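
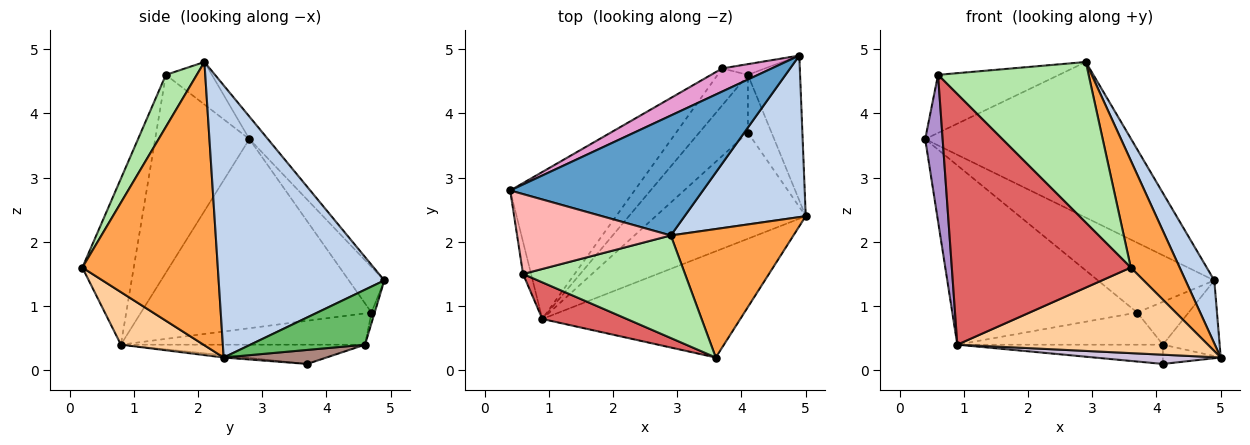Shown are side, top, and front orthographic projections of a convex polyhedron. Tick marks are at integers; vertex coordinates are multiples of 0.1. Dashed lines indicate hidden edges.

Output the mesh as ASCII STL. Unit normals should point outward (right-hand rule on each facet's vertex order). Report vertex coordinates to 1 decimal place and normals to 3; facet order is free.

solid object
 facet normal -0.071 0.790 0.609
  outer loop
   vertex 2.9 2.1 4.8
   vertex 4.9 4.9 1.4
   vertex 0.4 2.8 3.6
  endloop
 endfacet
 facet normal 0.902 -0.157 0.402
  outer loop
   vertex 2.9 2.1 4.8
   vertex 5.0 2.4 0.2
   vertex 4.9 4.9 1.4
  endloop
 endfacet
 facet normal 0.871 -0.314 0.377
  outer loop
   vertex 3.6 0.2 1.6
   vertex 5.0 2.4 0.2
   vertex 2.9 2.1 4.8
  endloop
 endfacet
 facet normal 0.202 -0.614 -0.763
  outer loop
   vertex 0.9 0.8 0.4
   vertex 5.0 2.4 0.2
   vertex 3.6 0.2 1.6
  endloop
 endfacet
 facet normal 0.683 0.338 -0.648
  outer loop
   vertex 4.1 4.6 0.4
   vertex 4.9 4.9 1.4
   vertex 5.0 2.4 0.2
  endloop
 endfacet
 facet normal 0.171 -0.830 0.530
  outer loop
   vertex 0.6 1.5 4.6
   vertex 3.6 0.2 1.6
   vertex 2.9 2.1 4.8
  endloop
 endfacet
 facet normal -0.273 -0.952 0.139
  outer loop
   vertex 0.6 1.5 4.6
   vertex 0.9 0.8 0.4
   vertex 3.6 0.2 1.6
  endloop
 endfacet
 facet normal -0.218 0.574 0.789
  outer loop
   vertex 0.6 1.5 4.6
   vertex 2.9 2.1 4.8
   vertex 0.4 2.8 3.6
  endloop
 endfacet
 facet normal -0.983 -0.182 -0.040
  outer loop
   vertex 0.6 1.5 4.6
   vertex 0.4 2.8 3.6
   vertex 0.9 0.8 0.4
  endloop
 endfacet
 facet normal -0.015 -0.087 -0.996
  outer loop
   vertex 4.1 3.7 0.1
   vertex 5.0 2.4 0.2
   vertex 0.9 0.8 0.4
  endloop
 endfacet
 facet normal 0.490 0.276 -0.827
  outer loop
   vertex 4.1 3.7 0.1
   vertex 4.1 4.6 0.4
   vertex 5.0 2.4 0.2
  endloop
 endfacet
 facet normal -0.352 0.296 -0.888
  outer loop
   vertex 4.1 3.7 0.1
   vertex 0.9 0.8 0.4
   vertex 4.1 4.6 0.4
  endloop
 endfacet
 facet normal -0.278 0.912 0.302
  outer loop
   vertex 3.7 4.7 0.9
   vertex 0.4 2.8 3.6
   vertex 4.9 4.9 1.4
  endloop
 endfacet
 facet normal -0.061 0.968 -0.242
  outer loop
   vertex 3.7 4.7 0.9
   vertex 4.9 4.9 1.4
   vertex 4.1 4.6 0.4
  endloop
 endfacet
 facet normal -0.694 0.557 -0.456
  outer loop
   vertex 3.7 4.7 0.9
   vertex 0.9 0.8 0.4
   vertex 0.4 2.8 3.6
  endloop
 endfacet
 facet normal -0.615 0.518 -0.595
  outer loop
   vertex 3.7 4.7 0.9
   vertex 4.1 4.6 0.4
   vertex 0.9 0.8 0.4
  endloop
 endfacet
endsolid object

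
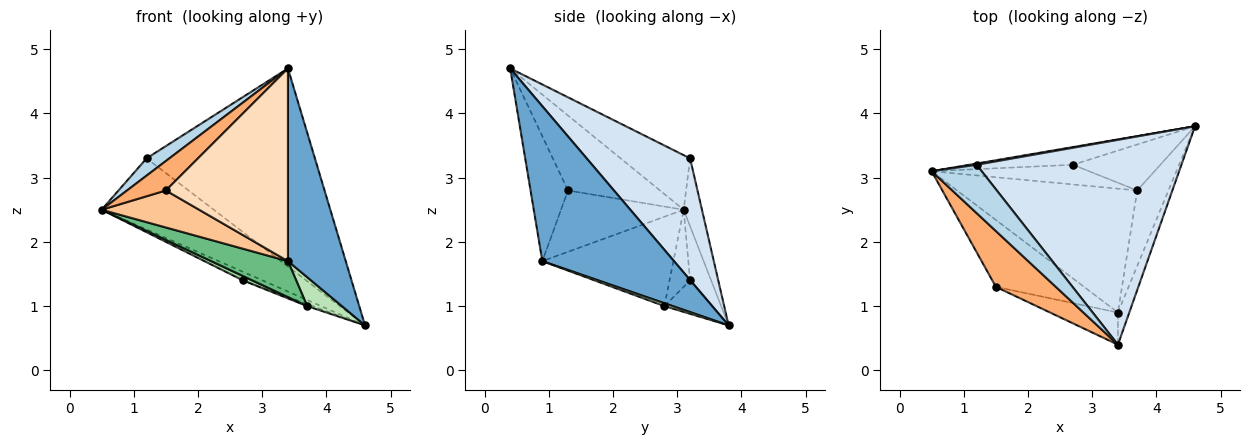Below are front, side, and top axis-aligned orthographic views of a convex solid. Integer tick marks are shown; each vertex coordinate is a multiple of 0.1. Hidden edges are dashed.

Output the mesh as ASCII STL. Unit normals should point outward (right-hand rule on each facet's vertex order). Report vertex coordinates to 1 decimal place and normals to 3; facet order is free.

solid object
 facet normal 0.914 -0.401 -0.067
  outer loop
   vertex 3.4 0.9 1.7
   vertex 4.6 3.8 0.7
   vertex 3.4 0.4 4.7
  endloop
 endfacet
 facet normal -0.161 0.987 0.017
  outer loop
   vertex 1.2 3.2 3.3
   vertex 4.6 3.8 0.7
   vertex 0.5 3.1 2.5
  endloop
 endfacet
 facet normal -0.717 -0.235 0.657
  outer loop
   vertex 1.2 3.2 3.3
   vertex 0.5 3.1 2.5
   vertex 3.4 0.4 4.7
  endloop
 endfacet
 facet normal 0.393 0.639 0.661
  outer loop
   vertex 1.2 3.2 3.3
   vertex 3.4 0.4 4.7
   vertex 4.6 3.8 0.7
  endloop
 endfacet
 facet normal -0.425 0.396 -0.814
  outer loop
   vertex 2.7 3.2 1.4
   vertex 0.5 3.1 2.5
   vertex 4.6 3.8 0.7
  endloop
 endfacet
 facet normal -0.742 -0.313 0.593
  outer loop
   vertex 1.5 1.3 2.8
   vertex 3.4 0.4 4.7
   vertex 0.5 3.1 2.5
  endloop
 endfacet
 facet normal -0.520 -0.413 -0.748
  outer loop
   vertex 1.5 1.3 2.8
   vertex 0.5 3.1 2.5
   vertex 3.4 0.9 1.7
  endloop
 endfacet
 facet normal -0.290 -0.944 -0.157
  outer loop
   vertex 1.5 1.3 2.8
   vertex 3.4 0.9 1.7
   vertex 3.4 0.4 4.7
  endloop
 endfacet
 facet normal -0.430 -0.252 -0.867
  outer loop
   vertex 3.7 2.8 1.0
   vertex 3.4 0.9 1.7
   vertex 0.5 3.1 2.5
  endloop
 endfacet
 facet normal -0.431 -0.198 -0.880
  outer loop
   vertex 3.7 2.8 1.0
   vertex 0.5 3.1 2.5
   vertex 2.7 3.2 1.4
  endloop
 endfacet
 facet normal 0.086 -0.356 -0.930
  outer loop
   vertex 3.7 2.8 1.0
   vertex 4.6 3.8 0.7
   vertex 3.4 0.9 1.7
  endloop
 endfacet
 facet normal -0.357 0.041 -0.933
  outer loop
   vertex 3.7 2.8 1.0
   vertex 2.7 3.2 1.4
   vertex 4.6 3.8 0.7
  endloop
 endfacet
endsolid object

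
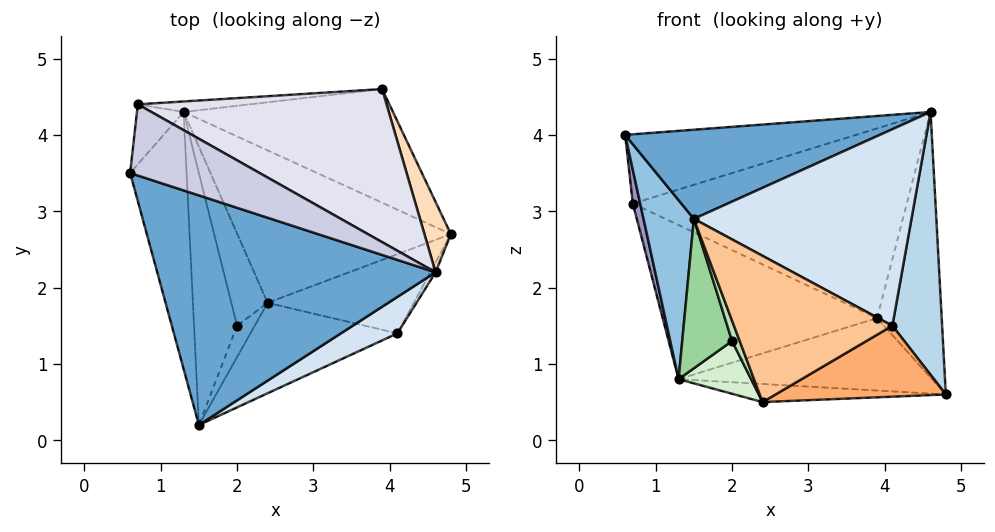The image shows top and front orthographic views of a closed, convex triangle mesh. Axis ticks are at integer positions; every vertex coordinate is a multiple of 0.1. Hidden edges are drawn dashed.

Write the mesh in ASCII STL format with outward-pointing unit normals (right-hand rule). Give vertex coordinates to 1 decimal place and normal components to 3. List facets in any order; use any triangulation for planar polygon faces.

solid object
 facet normal -0.184 -0.356 0.916
  outer loop
   vertex 4.6 2.2 4.3
   vertex 0.6 3.5 4.0
   vertex 1.5 0.2 2.9
  endloop
 endfacet
 facet normal -0.952 -0.176 -0.252
  outer loop
   vertex 1.3 4.3 0.8
   vertex 1.5 0.2 2.9
   vertex 0.6 3.5 4.0
  endloop
 endfacet
 facet normal 0.875 -0.484 -0.018
  outer loop
   vertex 4.1 1.4 1.5
   vertex 4.8 2.7 0.6
   vertex 4.6 2.2 4.3
  endloop
 endfacet
 facet normal 0.483 -0.861 0.160
  outer loop
   vertex 4.1 1.4 1.5
   vertex 4.6 2.2 4.3
   vertex 1.5 0.2 2.9
  endloop
 endfacet
 facet normal -0.003 0.118 -0.993
  outer loop
   vertex 2.4 1.8 0.5
   vertex 1.3 4.3 0.8
   vertex 4.8 2.7 0.6
  endloop
 endfacet
 facet normal 0.271 -0.642 -0.717
  outer loop
   vertex 2.4 1.8 0.5
   vertex 4.8 2.7 0.6
   vertex 4.1 1.4 1.5
  endloop
 endfacet
 facet normal 0.109 -0.845 -0.523
  outer loop
   vertex 2.4 1.8 0.5
   vertex 4.1 1.4 1.5
   vertex 1.5 0.2 2.9
  endloop
 endfacet
 facet normal 0.919 0.382 0.101
  outer loop
   vertex 3.9 4.6 1.6
   vertex 4.6 2.2 4.3
   vertex 4.8 2.7 0.6
  endloop
 endfacet
 facet normal 0.194 0.527 -0.827
  outer loop
   vertex 3.9 4.6 1.6
   vertex 4.8 2.7 0.6
   vertex 1.3 4.3 0.8
  endloop
 endfacet
 facet normal -0.819 -0.293 -0.494
  outer loop
   vertex 2.0 1.5 1.3
   vertex 1.5 0.2 2.9
   vertex 1.3 4.3 0.8
  endloop
 endfacet
 facet normal -0.786 -0.337 -0.519
  outer loop
   vertex 2.0 1.5 1.3
   vertex 2.4 1.8 0.5
   vertex 1.5 0.2 2.9
  endloop
 endfacet
 facet normal -0.807 -0.293 -0.513
  outer loop
   vertex 2.0 1.5 1.3
   vertex 1.3 4.3 0.8
   vertex 2.4 1.8 0.5
  endloop
 endfacet
 facet normal -0.960 -0.138 -0.244
  outer loop
   vertex 0.7 4.4 3.1
   vertex 1.3 4.3 0.8
   vertex 0.6 3.5 4.0
  endloop
 endfacet
 facet normal -0.094 0.993 -0.068
  outer loop
   vertex 0.7 4.4 3.1
   vertex 3.9 4.6 1.6
   vertex 1.3 4.3 0.8
  endloop
 endfacet
 facet normal 0.170 0.687 0.706
  outer loop
   vertex 0.7 4.4 3.1
   vertex 0.6 3.5 4.0
   vertex 4.6 2.2 4.3
  endloop
 endfacet
 facet normal 0.239 0.756 0.610
  outer loop
   vertex 0.7 4.4 3.1
   vertex 4.6 2.2 4.3
   vertex 3.9 4.6 1.6
  endloop
 endfacet
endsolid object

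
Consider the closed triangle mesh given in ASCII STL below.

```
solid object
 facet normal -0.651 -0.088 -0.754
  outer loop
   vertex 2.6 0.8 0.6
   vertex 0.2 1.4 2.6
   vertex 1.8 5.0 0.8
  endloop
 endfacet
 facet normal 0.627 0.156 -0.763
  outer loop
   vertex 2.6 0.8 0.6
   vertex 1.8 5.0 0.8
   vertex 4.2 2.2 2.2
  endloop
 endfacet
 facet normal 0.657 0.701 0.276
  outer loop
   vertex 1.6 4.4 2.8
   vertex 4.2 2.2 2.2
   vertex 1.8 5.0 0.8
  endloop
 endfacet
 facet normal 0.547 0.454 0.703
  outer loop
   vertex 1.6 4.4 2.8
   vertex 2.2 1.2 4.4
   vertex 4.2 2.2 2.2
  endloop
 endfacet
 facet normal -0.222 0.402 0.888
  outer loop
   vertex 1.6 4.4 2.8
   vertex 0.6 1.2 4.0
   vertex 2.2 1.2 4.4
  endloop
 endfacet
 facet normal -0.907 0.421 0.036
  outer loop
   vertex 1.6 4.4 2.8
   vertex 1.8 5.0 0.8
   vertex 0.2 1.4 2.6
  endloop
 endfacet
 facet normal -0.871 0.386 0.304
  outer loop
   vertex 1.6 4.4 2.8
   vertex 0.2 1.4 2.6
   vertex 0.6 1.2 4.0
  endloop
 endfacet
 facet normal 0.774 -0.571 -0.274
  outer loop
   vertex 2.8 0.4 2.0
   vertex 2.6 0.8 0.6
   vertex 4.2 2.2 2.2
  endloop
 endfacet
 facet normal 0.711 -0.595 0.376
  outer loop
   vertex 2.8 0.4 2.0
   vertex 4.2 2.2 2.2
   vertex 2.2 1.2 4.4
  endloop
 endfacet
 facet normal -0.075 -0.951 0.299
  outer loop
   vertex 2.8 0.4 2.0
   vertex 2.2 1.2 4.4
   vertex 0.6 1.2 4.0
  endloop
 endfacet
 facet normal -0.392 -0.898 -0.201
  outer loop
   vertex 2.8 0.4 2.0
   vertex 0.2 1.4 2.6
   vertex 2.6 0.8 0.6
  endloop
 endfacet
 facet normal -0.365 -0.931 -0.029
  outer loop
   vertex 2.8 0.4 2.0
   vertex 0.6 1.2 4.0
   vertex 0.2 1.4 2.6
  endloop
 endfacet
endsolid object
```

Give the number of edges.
18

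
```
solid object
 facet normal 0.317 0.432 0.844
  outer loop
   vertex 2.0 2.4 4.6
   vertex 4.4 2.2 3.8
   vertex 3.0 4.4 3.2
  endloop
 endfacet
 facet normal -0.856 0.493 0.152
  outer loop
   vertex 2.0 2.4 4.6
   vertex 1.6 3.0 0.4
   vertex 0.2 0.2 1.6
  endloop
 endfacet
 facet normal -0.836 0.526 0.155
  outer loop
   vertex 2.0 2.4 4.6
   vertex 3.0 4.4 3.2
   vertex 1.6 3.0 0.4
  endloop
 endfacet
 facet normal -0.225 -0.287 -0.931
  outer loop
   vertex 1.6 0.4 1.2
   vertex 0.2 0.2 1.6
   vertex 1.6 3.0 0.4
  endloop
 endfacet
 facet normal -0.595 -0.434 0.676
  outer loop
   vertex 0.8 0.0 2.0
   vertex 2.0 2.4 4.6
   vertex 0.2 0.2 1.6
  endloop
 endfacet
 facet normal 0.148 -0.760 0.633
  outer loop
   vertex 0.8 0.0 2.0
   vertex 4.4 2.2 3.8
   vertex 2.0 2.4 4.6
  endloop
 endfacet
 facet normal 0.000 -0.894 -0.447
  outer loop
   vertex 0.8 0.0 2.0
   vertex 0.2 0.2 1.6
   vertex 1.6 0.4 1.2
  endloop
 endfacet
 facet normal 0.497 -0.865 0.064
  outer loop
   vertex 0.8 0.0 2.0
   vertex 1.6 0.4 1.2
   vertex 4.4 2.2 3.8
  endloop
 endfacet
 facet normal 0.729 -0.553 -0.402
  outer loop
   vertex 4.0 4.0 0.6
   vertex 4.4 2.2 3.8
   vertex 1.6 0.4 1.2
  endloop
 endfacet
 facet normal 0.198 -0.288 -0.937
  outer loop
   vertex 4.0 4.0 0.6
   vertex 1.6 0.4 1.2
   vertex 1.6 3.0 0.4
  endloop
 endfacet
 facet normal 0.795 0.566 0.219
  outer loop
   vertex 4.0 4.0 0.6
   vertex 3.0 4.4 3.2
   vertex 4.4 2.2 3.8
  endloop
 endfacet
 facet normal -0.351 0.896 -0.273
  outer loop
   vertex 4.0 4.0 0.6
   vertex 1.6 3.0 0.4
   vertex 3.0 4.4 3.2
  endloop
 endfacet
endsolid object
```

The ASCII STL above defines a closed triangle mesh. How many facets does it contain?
12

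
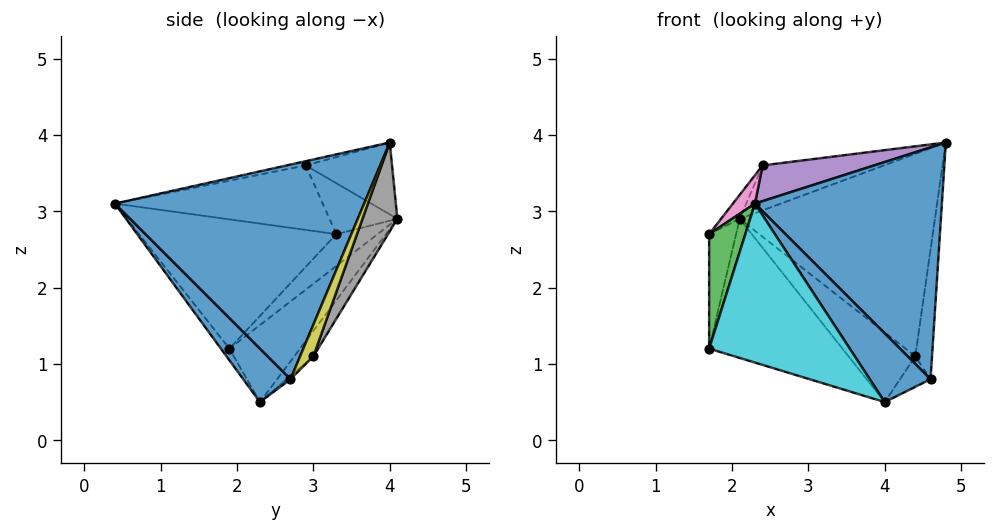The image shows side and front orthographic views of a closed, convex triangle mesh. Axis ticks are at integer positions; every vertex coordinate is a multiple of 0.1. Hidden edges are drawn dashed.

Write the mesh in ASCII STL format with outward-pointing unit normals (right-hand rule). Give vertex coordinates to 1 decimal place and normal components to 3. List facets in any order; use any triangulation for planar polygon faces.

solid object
 facet normal 0.784 -0.588 0.196
  outer loop
   vertex 4.6 2.7 0.8
   vertex 4.8 4.0 3.9
   vertex 2.3 0.4 3.1
  endloop
 endfacet
 facet normal -0.746 0.487 -0.454
  outer loop
   vertex 1.7 3.3 2.7
   vertex 2.1 4.1 2.9
   vertex 1.7 1.9 1.2
  endloop
 endfacet
 facet normal -0.970 -0.178 0.166
  outer loop
   vertex 1.7 3.3 2.7
   vertex 1.7 1.9 1.2
   vertex 2.3 0.4 3.1
  endloop
 endfacet
 facet normal -0.301 0.423 0.855
  outer loop
   vertex 2.4 2.9 3.6
   vertex 4.8 4.0 3.9
   vertex 2.1 4.1 2.9
  endloop
 endfacet
 facet normal -0.033 -0.195 0.980
  outer loop
   vertex 2.4 2.9 3.6
   vertex 2.3 0.4 3.1
   vertex 4.8 4.0 3.9
  endloop
 endfacet
 facet normal -0.728 0.200 0.655
  outer loop
   vertex 2.4 2.9 3.6
   vertex 2.1 4.1 2.9
   vertex 1.7 3.3 2.7
  endloop
 endfacet
 facet normal -0.805 -0.085 0.588
  outer loop
   vertex 2.4 2.9 3.6
   vertex 1.7 3.3 2.7
   vertex 2.3 0.4 3.1
  endloop
 endfacet
 facet normal 0.165 0.921 -0.353
  outer loop
   vertex 4.4 3.0 1.1
   vertex 2.1 4.1 2.9
   vertex 4.8 4.0 3.9
  endloop
 endfacet
 facet normal 0.584 0.735 -0.346
  outer loop
   vertex 4.4 3.0 1.1
   vertex 4.8 4.0 3.9
   vertex 4.6 2.7 0.8
  endloop
 endfacet
 facet normal -0.048 -0.791 -0.610
  outer loop
   vertex 4.0 2.3 0.5
   vertex 2.3 0.4 3.1
   vertex 1.7 1.9 1.2
  endloop
 endfacet
 facet normal 0.605 -0.777 -0.173
  outer loop
   vertex 4.0 2.3 0.5
   vertex 4.6 2.7 0.8
   vertex 2.3 0.4 3.1
  endloop
 endfacet
 facet normal -0.084 0.676 -0.732
  outer loop
   vertex 4.0 2.3 0.5
   vertex 4.4 3.0 1.1
   vertex 4.6 2.7 0.8
  endloop
 endfacet
 facet normal -0.326 0.614 -0.719
  outer loop
   vertex 4.0 2.3 0.5
   vertex 1.7 1.9 1.2
   vertex 2.1 4.1 2.9
  endloop
 endfacet
 facet normal -0.200 0.701 -0.684
  outer loop
   vertex 4.0 2.3 0.5
   vertex 2.1 4.1 2.9
   vertex 4.4 3.0 1.1
  endloop
 endfacet
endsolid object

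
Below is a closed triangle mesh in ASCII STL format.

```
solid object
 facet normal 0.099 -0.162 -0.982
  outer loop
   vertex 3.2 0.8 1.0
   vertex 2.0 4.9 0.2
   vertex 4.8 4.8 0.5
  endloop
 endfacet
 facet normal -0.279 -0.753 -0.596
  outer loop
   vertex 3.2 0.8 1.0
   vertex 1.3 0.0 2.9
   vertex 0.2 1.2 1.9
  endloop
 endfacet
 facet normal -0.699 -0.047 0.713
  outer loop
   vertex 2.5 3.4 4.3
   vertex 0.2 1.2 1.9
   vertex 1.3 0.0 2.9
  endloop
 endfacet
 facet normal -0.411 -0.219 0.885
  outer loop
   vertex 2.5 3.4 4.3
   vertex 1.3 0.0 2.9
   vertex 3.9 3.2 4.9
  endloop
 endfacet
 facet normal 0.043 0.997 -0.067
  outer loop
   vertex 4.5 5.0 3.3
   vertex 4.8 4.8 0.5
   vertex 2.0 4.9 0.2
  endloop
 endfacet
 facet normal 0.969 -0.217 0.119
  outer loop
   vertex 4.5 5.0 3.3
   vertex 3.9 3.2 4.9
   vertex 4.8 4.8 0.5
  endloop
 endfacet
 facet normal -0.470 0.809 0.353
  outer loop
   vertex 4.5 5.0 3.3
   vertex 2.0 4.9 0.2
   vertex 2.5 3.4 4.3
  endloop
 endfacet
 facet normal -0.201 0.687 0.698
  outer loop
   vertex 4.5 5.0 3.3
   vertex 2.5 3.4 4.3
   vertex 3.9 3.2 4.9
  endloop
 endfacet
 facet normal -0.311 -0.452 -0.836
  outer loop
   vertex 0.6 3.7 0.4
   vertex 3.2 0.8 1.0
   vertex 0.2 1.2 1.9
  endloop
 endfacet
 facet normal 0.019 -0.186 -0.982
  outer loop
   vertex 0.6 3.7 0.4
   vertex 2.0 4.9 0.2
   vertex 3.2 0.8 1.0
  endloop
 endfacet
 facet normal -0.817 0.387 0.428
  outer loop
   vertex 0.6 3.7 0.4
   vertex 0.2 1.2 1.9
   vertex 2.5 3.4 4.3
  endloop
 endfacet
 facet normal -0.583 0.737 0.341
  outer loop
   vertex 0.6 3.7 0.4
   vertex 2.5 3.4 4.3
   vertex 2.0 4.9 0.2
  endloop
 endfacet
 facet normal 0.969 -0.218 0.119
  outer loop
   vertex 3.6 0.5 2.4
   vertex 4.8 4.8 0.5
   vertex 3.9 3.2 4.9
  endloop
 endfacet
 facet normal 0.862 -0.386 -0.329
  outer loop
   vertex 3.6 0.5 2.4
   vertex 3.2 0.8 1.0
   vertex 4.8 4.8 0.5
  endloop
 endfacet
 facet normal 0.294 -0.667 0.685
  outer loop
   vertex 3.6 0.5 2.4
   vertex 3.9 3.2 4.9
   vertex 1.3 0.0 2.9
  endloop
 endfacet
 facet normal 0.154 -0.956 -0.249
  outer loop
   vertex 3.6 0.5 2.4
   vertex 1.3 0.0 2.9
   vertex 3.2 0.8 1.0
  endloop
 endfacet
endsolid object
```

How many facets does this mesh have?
16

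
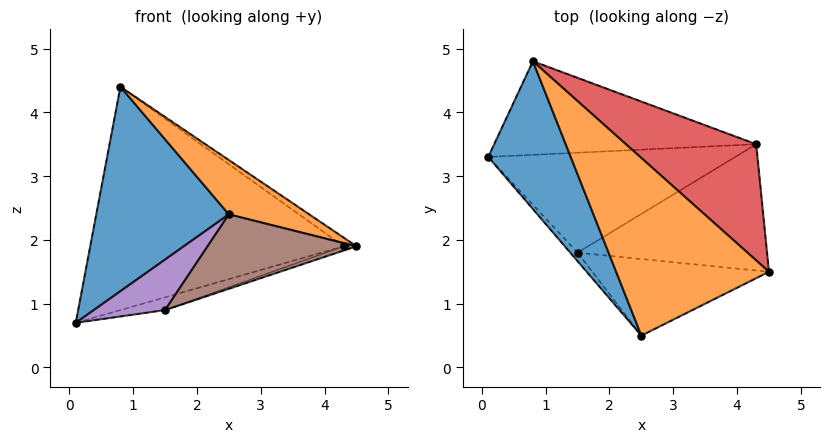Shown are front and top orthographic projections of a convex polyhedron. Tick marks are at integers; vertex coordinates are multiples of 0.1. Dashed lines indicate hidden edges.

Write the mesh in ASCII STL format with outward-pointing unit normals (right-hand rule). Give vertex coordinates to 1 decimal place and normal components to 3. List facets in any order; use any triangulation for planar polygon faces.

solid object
 facet normal -0.806 -0.480 0.347
  outer loop
   vertex 0.8 4.8 4.4
   vertex 0.1 3.3 0.7
   vertex 2.5 0.5 2.4
  endloop
 endfacet
 facet normal 0.360 -0.273 0.892
  outer loop
   vertex 0.8 4.8 4.4
   vertex 2.5 0.5 2.4
   vertex 4.5 1.5 1.9
  endloop
 endfacet
 facet normal 0.066 0.920 -0.386
  outer loop
   vertex 4.3 3.5 1.9
   vertex 0.1 3.3 0.7
   vertex 0.8 4.8 4.4
  endloop
 endfacet
 facet normal 0.595 0.059 0.802
  outer loop
   vertex 4.3 3.5 1.9
   vertex 0.8 4.8 4.4
   vertex 4.5 1.5 1.9
  endloop
 endfacet
 facet normal -0.718 -0.686 -0.116
  outer loop
   vertex 1.5 1.8 0.9
   vertex 2.5 0.5 2.4
   vertex 0.1 3.3 0.7
  endloop
 endfacet
 facet normal 0.167 -0.687 -0.707
  outer loop
   vertex 1.5 1.8 0.9
   vertex 4.5 1.5 1.9
   vertex 2.5 0.5 2.4
  endloop
 endfacet
 facet normal 0.267 0.122 -0.956
  outer loop
   vertex 1.5 1.8 0.9
   vertex 0.1 3.3 0.7
   vertex 4.3 3.5 1.9
  endloop
 endfacet
 facet normal 0.319 0.032 -0.947
  outer loop
   vertex 1.5 1.8 0.9
   vertex 4.3 3.5 1.9
   vertex 4.5 1.5 1.9
  endloop
 endfacet
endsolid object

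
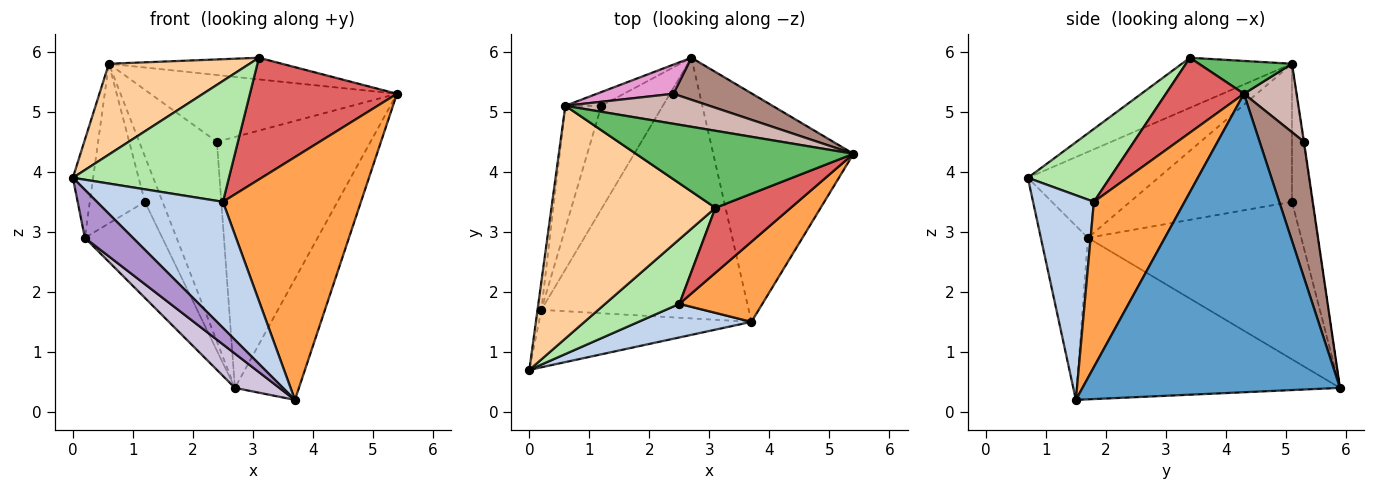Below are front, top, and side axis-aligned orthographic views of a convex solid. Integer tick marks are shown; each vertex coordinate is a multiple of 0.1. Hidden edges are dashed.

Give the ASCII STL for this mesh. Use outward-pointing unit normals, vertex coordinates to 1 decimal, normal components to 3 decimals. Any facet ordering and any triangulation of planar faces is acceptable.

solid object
 facet normal 0.883 0.220 -0.415
  outer loop
   vertex 3.7 1.5 0.2
   vertex 2.7 5.9 0.4
   vertex 5.4 4.3 5.3
  endloop
 endfacet
 facet normal 0.423 -0.876 0.233
  outer loop
   vertex 2.5 1.8 3.5
   vertex 0.0 0.7 3.9
   vertex 3.7 1.5 0.2
  endloop
 endfacet
 facet normal 0.530 -0.806 0.266
  outer loop
   vertex 2.5 1.8 3.5
   vertex 3.7 1.5 0.2
   vertex 5.4 4.3 5.3
  endloop
 endfacet
 facet normal -0.274 -0.350 0.896
  outer loop
   vertex 3.1 3.4 5.9
   vertex 0.6 5.1 5.8
   vertex 0.0 0.7 3.9
  endloop
 endfacet
 facet normal 0.144 0.268 0.953
  outer loop
   vertex 3.1 3.4 5.9
   vertex 5.4 4.3 5.3
   vertex 0.6 5.1 5.8
  endloop
 endfacet
 facet normal 0.420 -0.800 0.428
  outer loop
   vertex 3.1 3.4 5.9
   vertex 0.0 0.7 3.9
   vertex 2.5 1.8 3.5
  endloop
 endfacet
 facet normal 0.424 -0.799 0.427
  outer loop
   vertex 3.1 3.4 5.9
   vertex 2.5 1.8 3.5
   vertex 5.4 4.3 5.3
  endloop
 endfacet
 facet normal -0.987 0.154 -0.044
  outer loop
   vertex 0.2 1.7 2.9
   vertex 0.0 0.7 3.9
   vertex 0.6 5.1 5.8
  endloop
 endfacet
 facet normal -0.532 -0.543 -0.650
  outer loop
   vertex 0.2 1.7 2.9
   vertex 3.7 1.5 0.2
   vertex 0.0 0.7 3.9
  endloop
 endfacet
 facet normal -0.611 -0.103 -0.785
  outer loop
   vertex 0.2 1.7 2.9
   vertex 2.7 5.9 0.4
   vertex 3.7 1.5 0.2
  endloop
 endfacet
 facet normal 0.274 0.949 0.159
  outer loop
   vertex 2.4 5.3 4.5
   vertex 5.4 4.3 5.3
   vertex 2.7 5.9 0.4
  endloop
 endfacet
 facet normal 0.191 0.895 0.402
  outer loop
   vertex 2.4 5.3 4.5
   vertex 0.6 5.1 5.8
   vertex 5.4 4.3 5.3
  endloop
 endfacet
 facet normal -0.006 0.990 0.144
  outer loop
   vertex 2.4 5.3 4.5
   vertex 2.7 5.9 0.4
   vertex 0.6 5.1 5.8
  endloop
 endfacet
 facet normal -0.742 0.641 -0.194
  outer loop
   vertex 1.2 5.1 3.5
   vertex 0.6 5.1 5.8
   vertex 2.7 5.9 0.4
  endloop
 endfacet
 facet normal -0.883 0.320 -0.344
  outer loop
   vertex 1.2 5.1 3.5
   vertex 2.7 5.9 0.4
   vertex 0.2 1.7 2.9
  endloop
 endfacet
 facet normal -0.919 0.313 -0.240
  outer loop
   vertex 1.2 5.1 3.5
   vertex 0.2 1.7 2.9
   vertex 0.6 5.1 5.8
  endloop
 endfacet
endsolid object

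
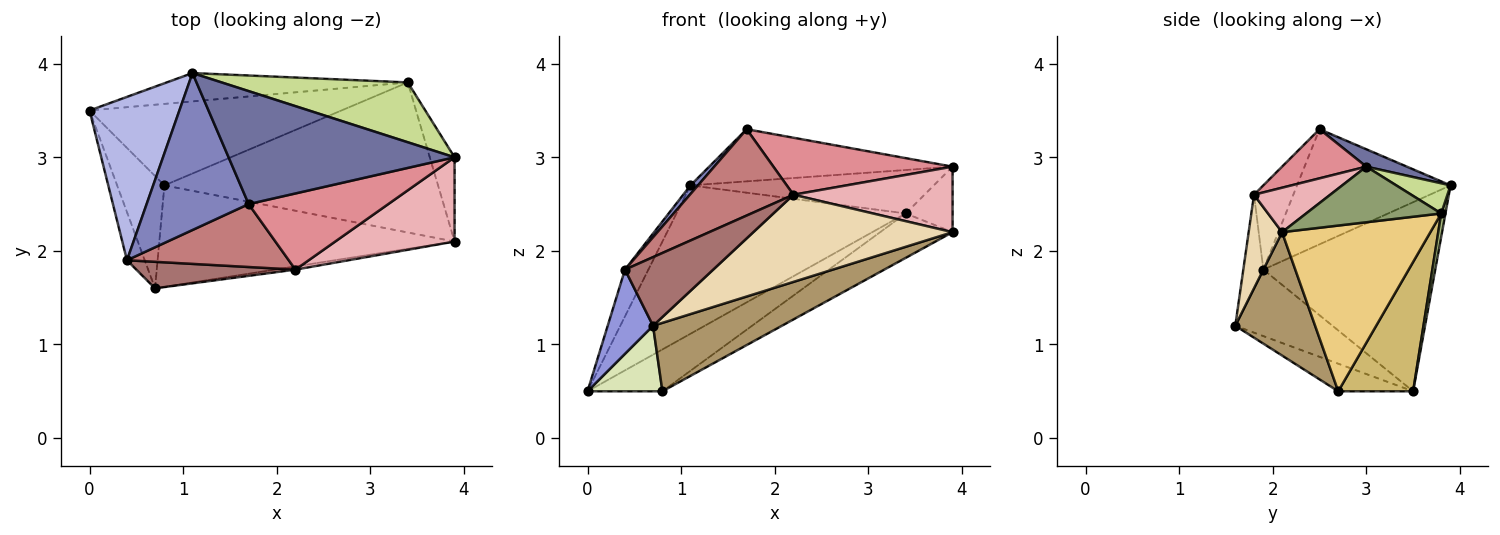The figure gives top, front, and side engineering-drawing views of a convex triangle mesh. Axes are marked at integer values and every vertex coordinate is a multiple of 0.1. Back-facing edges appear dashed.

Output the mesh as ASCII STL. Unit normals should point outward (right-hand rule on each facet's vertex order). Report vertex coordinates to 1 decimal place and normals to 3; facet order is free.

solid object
 facet normal 0.070 0.418 0.906
  outer loop
   vertex 1.1 3.9 2.7
   vertex 1.7 2.5 3.3
   vertex 3.9 3.0 2.9
  endloop
 endfacet
 facet normal -0.748 -0.036 0.663
  outer loop
   vertex 0.4 1.9 1.8
   vertex 1.7 2.5 3.3
   vertex 1.1 3.9 2.7
  endloop
 endfacet
 facet normal -0.881 -0.411 -0.235
  outer loop
   vertex 0.4 1.9 1.8
   vertex 0.0 3.5 0.5
   vertex 0.7 1.6 1.2
  endloop
 endfacet
 facet normal -0.896 0.122 0.426
  outer loop
   vertex 0.4 1.9 1.8
   vertex 1.1 3.9 2.7
   vertex 0.0 3.5 0.5
  endloop
 endfacet
 facet normal 0.871 0.302 -0.388
  outer loop
   vertex 3.4 3.8 2.4
   vertex 3.9 3.0 2.9
   vertex 3.9 2.1 2.2
  endloop
 endfacet
 facet normal 0.018 0.982 -0.188
  outer loop
   vertex 3.4 3.8 2.4
   vertex 0.0 3.5 0.5
   vertex 1.1 3.9 2.7
  endloop
 endfacet
 facet normal 0.130 0.583 0.802
  outer loop
   vertex 3.4 3.8 2.4
   vertex 1.1 3.9 2.7
   vertex 3.9 3.0 2.9
  endloop
 endfacet
 facet normal -0.450 -0.450 -0.771
  outer loop
   vertex 0.8 2.7 0.5
   vertex 0.7 1.6 1.2
   vertex 0.0 3.5 0.5
  endloop
 endfacet
 facet normal 0.327 -0.528 -0.783
  outer loop
   vertex 0.8 2.7 0.5
   vertex 3.9 2.1 2.2
   vertex 0.7 1.6 1.2
  endloop
 endfacet
 facet normal 0.416 0.416 -0.809
  outer loop
   vertex 0.8 2.7 0.5
   vertex 0.0 3.5 0.5
   vertex 3.4 3.8 2.4
  endloop
 endfacet
 facet normal 0.502 0.245 -0.829
  outer loop
   vertex 0.8 2.7 0.5
   vertex 3.4 3.8 2.4
   vertex 3.9 2.1 2.2
  endloop
 endfacet
 facet normal 0.165 -0.986 -0.036
  outer loop
   vertex 2.2 1.8 2.6
   vertex 0.7 1.6 1.2
   vertex 3.9 2.1 2.2
  endloop
 endfacet
 facet normal -0.207 -0.913 0.353
  outer loop
   vertex 2.2 1.8 2.6
   vertex 0.4 1.9 1.8
   vertex 0.7 1.6 1.2
  endloop
 endfacet
 facet normal -0.293 -0.773 0.563
  outer loop
   vertex 2.2 1.8 2.6
   vertex 1.7 2.5 3.3
   vertex 0.4 1.9 1.8
  endloop
 endfacet
 facet normal 0.271 -0.577 0.771
  outer loop
   vertex 2.2 1.8 2.6
   vertex 3.9 3.0 2.9
   vertex 1.7 2.5 3.3
  endloop
 endfacet
 facet normal 0.282 -0.589 0.757
  outer loop
   vertex 2.2 1.8 2.6
   vertex 3.9 2.1 2.2
   vertex 3.9 3.0 2.9
  endloop
 endfacet
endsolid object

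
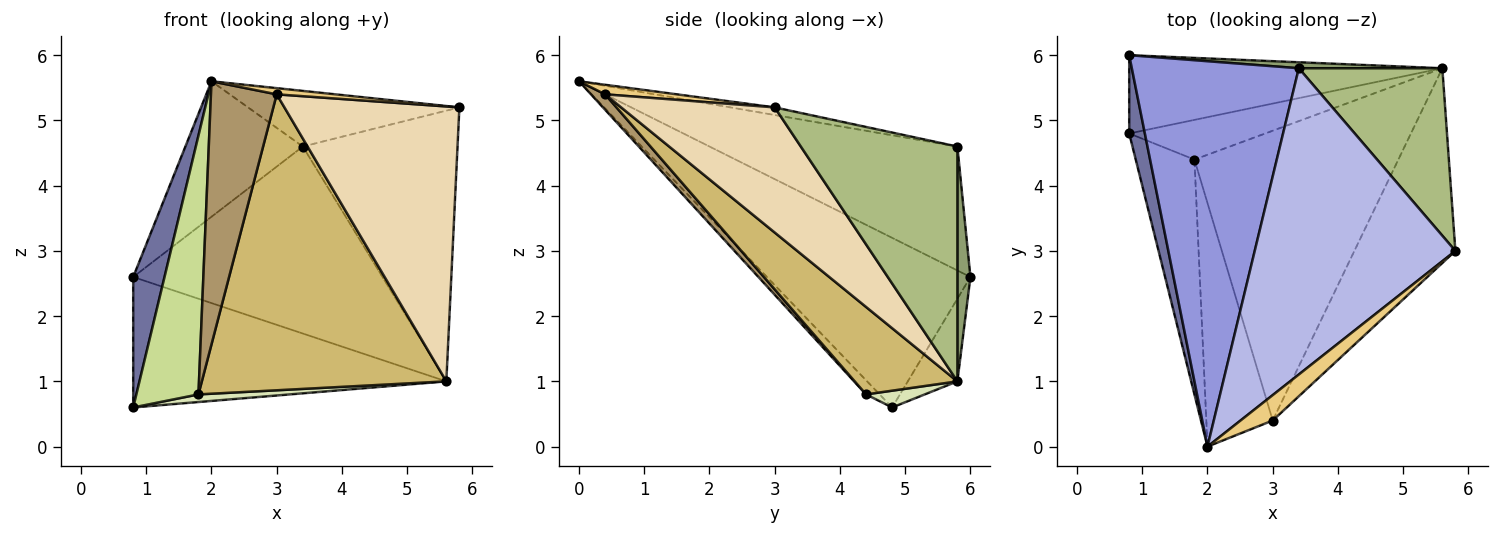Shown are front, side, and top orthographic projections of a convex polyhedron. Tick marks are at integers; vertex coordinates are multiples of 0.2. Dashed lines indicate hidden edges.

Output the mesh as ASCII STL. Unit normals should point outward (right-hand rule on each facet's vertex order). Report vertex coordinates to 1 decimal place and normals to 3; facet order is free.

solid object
 facet normal -0.984 -0.151 0.091
  outer loop
   vertex 0.8 4.8 0.6
   vertex 2.0 0.0 5.6
   vertex 0.8 6.0 2.6
  endloop
 endfacet
 facet normal -0.135 0.850 -0.510
  outer loop
   vertex 5.6 5.8 1.0
   vertex 0.8 4.8 0.6
   vertex 0.8 6.0 2.6
  endloop
 endfacet
 facet normal -0.574 0.272 0.773
  outer loop
   vertex 3.4 5.8 4.6
   vertex 0.8 6.0 2.6
   vertex 2.0 0.0 5.6
  endloop
 endfacet
 facet normal -0.037 0.179 0.983
  outer loop
   vertex 3.4 5.8 4.6
   vertex 2.0 0.0 5.6
   vertex 5.8 3.0 5.2
  endloop
 endfacet
 facet normal 0.052 0.998 0.032
  outer loop
   vertex 3.4 5.8 4.6
   vertex 5.6 5.8 1.0
   vertex 0.8 6.0 2.6
  endloop
 endfacet
 facet normal 0.652 0.645 0.399
  outer loop
   vertex 3.4 5.8 4.6
   vertex 5.8 3.0 5.2
   vertex 5.6 5.8 1.0
  endloop
 endfacet
 facet normal -0.160 -0.731 -0.663
  outer loop
   vertex 1.8 4.4 0.8
   vertex 2.0 0.0 5.6
   vertex 0.8 4.8 0.6
  endloop
 endfacet
 facet normal 0.120 -0.187 -0.975
  outer loop
   vertex 1.8 4.4 0.8
   vertex 0.8 4.8 0.6
   vertex 5.6 5.8 1.0
  endloop
 endfacet
 facet normal 0.156 -0.725 -0.671
  outer loop
   vertex 3.0 0.4 5.4
   vertex 2.0 0.0 5.6
   vertex 1.8 4.4 0.8
  endloop
 endfacet
 facet normal 0.287 -0.684 -0.670
  outer loop
   vertex 3.0 0.4 5.4
   vertex 1.8 4.4 0.8
   vertex 5.6 5.8 1.0
  endloop
 endfacet
 facet normal 0.278 -0.227 0.933
  outer loop
   vertex 3.0 0.4 5.4
   vertex 5.8 3.0 5.2
   vertex 2.0 0.0 5.6
  endloop
 endfacet
 facet normal 0.582 -0.663 -0.470
  outer loop
   vertex 3.0 0.4 5.4
   vertex 5.6 5.8 1.0
   vertex 5.8 3.0 5.2
  endloop
 endfacet
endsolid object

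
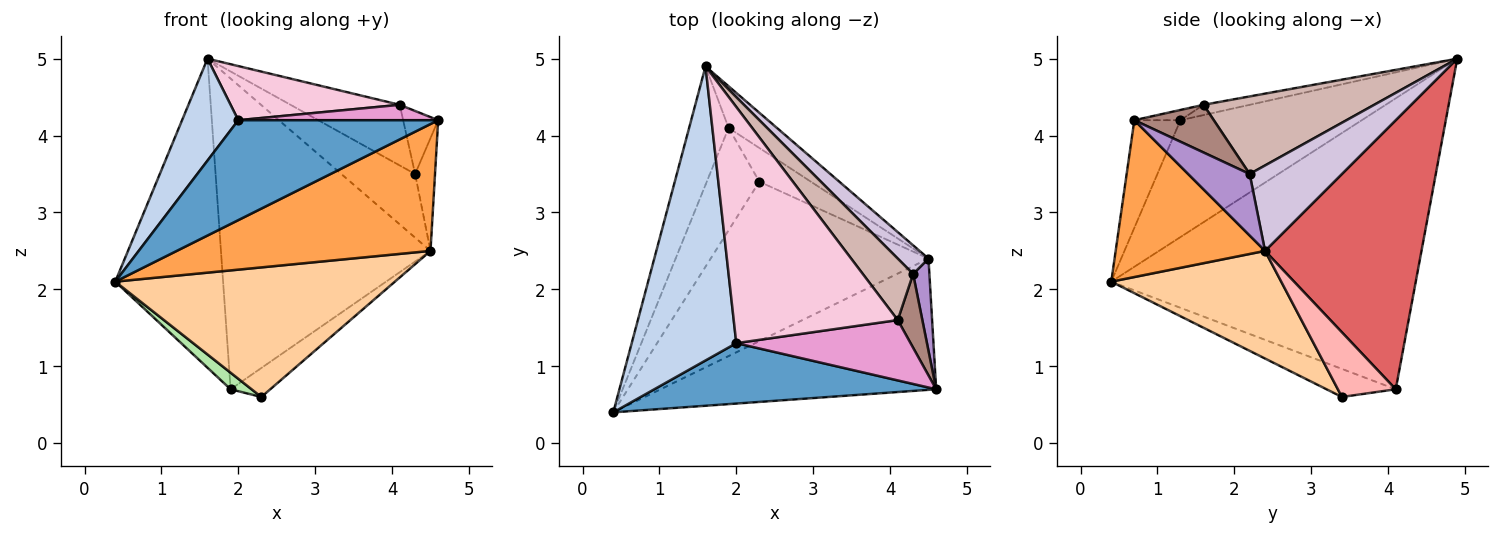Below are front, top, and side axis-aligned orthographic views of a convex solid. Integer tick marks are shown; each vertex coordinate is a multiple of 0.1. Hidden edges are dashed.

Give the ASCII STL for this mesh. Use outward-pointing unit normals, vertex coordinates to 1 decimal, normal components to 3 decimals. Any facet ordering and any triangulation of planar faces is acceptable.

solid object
 facet normal -0.194 -0.840 0.507
  outer loop
   vertex 2.0 1.3 4.2
   vertex 0.4 0.4 2.1
   vertex 4.6 0.7 4.2
  endloop
 endfacet
 facet normal -0.726 -0.225 0.650
  outer loop
   vertex 2.0 1.3 4.2
   vertex 1.6 4.9 5.0
   vertex 0.4 0.4 2.1
  endloop
 endfacet
 facet normal 0.379 -0.643 -0.665
  outer loop
   vertex 4.5 2.4 2.5
   vertex 4.6 0.7 4.2
   vertex 0.4 0.4 2.1
  endloop
 endfacet
 facet normal 0.358 -0.589 -0.725
  outer loop
   vertex 4.5 2.4 2.5
   vertex 0.4 0.4 2.1
   vertex 2.3 3.4 0.6
  endloop
 endfacet
 facet normal -0.935 0.331 -0.127
  outer loop
   vertex 1.9 4.1 0.7
   vertex 0.4 0.4 2.1
   vertex 1.6 4.9 5.0
  endloop
 endfacet
 facet normal -0.466 -0.142 -0.873
  outer loop
   vertex 1.9 4.1 0.7
   vertex 2.3 3.4 0.6
   vertex 0.4 0.4 2.1
  endloop
 endfacet
 facet normal 0.595 0.797 -0.107
  outer loop
   vertex 1.9 4.1 0.7
   vertex 1.6 4.9 5.0
   vertex 4.5 2.4 2.5
  endloop
 endfacet
 facet normal 0.689 0.472 -0.549
  outer loop
   vertex 1.9 4.1 0.7
   vertex 4.5 2.4 2.5
   vertex 2.3 3.4 0.6
  endloop
 endfacet
 facet normal 0.923 0.298 0.244
  outer loop
   vertex 4.3 2.2 3.5
   vertex 4.6 0.7 4.2
   vertex 4.5 2.4 2.5
  endloop
 endfacet
 facet normal 0.752 0.601 0.271
  outer loop
   vertex 4.3 2.2 3.5
   vertex 4.5 2.4 2.5
   vertex 1.6 4.9 5.0
  endloop
 endfacet
 facet normal 0.827 0.365 0.427
  outer loop
   vertex 4.1 1.6 4.4
   vertex 4.6 0.7 4.2
   vertex 4.3 2.2 3.5
  endloop
 endfacet
 facet normal 0.739 0.473 0.480
  outer loop
   vertex 4.1 1.6 4.4
   vertex 4.3 2.2 3.5
   vertex 1.6 4.9 5.0
  endloop
 endfacet
 facet normal -0.057 -0.247 0.967
  outer loop
   vertex 4.1 1.6 4.4
   vertex 2.0 1.3 4.2
   vertex 4.6 0.7 4.2
  endloop
 endfacet
 facet normal -0.061 -0.223 0.973
  outer loop
   vertex 4.1 1.6 4.4
   vertex 1.6 4.9 5.0
   vertex 2.0 1.3 4.2
  endloop
 endfacet
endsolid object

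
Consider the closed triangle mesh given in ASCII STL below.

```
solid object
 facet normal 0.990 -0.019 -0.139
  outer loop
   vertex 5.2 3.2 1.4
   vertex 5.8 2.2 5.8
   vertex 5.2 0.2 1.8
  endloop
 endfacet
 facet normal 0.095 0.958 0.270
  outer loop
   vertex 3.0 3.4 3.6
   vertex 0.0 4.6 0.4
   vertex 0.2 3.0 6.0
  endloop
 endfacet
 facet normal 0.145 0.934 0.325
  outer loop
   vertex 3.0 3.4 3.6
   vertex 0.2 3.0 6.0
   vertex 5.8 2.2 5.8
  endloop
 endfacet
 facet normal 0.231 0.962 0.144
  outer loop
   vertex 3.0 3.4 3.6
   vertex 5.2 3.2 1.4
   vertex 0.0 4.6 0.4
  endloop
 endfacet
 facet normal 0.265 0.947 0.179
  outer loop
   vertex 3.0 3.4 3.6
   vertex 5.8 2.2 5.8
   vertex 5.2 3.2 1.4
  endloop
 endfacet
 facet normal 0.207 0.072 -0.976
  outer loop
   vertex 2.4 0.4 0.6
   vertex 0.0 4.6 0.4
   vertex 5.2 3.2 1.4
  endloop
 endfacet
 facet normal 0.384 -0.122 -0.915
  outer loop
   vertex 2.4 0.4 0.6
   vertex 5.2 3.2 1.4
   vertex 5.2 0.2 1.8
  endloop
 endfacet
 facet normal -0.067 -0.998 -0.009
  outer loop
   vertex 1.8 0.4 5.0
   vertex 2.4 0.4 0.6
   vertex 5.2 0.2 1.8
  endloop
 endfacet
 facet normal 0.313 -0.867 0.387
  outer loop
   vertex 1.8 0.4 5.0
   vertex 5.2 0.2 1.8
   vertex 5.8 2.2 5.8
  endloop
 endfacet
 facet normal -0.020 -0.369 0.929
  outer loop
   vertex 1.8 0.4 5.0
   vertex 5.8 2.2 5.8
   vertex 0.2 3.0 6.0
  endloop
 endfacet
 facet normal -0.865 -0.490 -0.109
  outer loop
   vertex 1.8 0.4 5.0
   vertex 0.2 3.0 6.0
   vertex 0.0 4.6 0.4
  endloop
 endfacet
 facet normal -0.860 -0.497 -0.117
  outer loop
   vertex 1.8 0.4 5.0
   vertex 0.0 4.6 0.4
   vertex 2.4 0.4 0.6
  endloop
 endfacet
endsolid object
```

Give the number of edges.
18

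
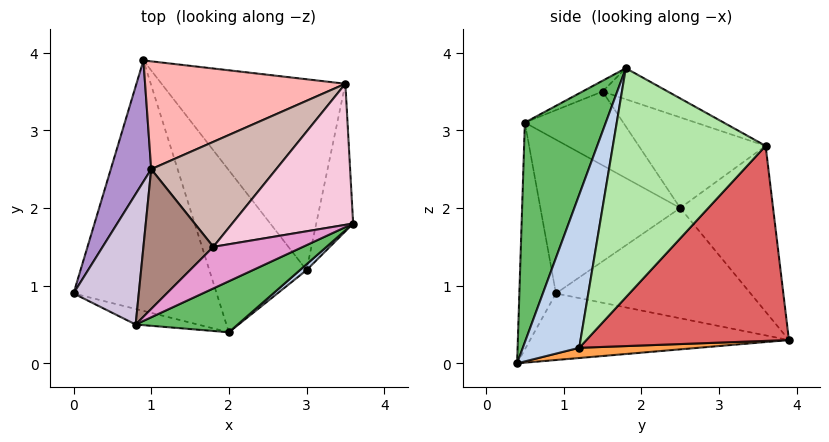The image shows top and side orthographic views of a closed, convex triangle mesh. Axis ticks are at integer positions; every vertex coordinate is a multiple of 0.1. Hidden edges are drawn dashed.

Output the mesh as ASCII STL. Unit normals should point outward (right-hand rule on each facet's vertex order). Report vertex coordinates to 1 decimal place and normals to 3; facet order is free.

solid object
 facet normal -0.421 -0.055 -0.905
  outer loop
   vertex 2.0 0.4 0.0
   vertex 0.0 0.9 0.9
   vertex 0.9 3.9 0.3
  endloop
 endfacet
 facet normal 0.621 -0.783 0.027
  outer loop
   vertex 3.0 1.2 0.2
   vertex 3.6 1.8 3.8
   vertex 2.0 0.4 0.0
  endloop
 endfacet
 facet normal 0.104 0.117 -0.988
  outer loop
   vertex 3.0 1.2 0.2
   vertex 2.0 0.4 0.0
   vertex 0.9 3.9 0.3
  endloop
 endfacet
 facet normal -0.273 -0.959 -0.075
  outer loop
   vertex 0.8 0.5 3.1
   vertex 0.0 0.9 0.9
   vertex 2.0 0.4 0.0
  endloop
 endfacet
 facet normal 0.378 -0.909 0.176
  outer loop
   vertex 0.8 0.5 3.1
   vertex 2.0 0.4 0.0
   vertex 3.6 1.8 3.8
  endloop
 endfacet
 facet normal 0.987 -0.033 -0.159
  outer loop
   vertex 3.5 3.6 2.8
   vertex 3.6 1.8 3.8
   vertex 3.0 1.2 0.2
  endloop
 endfacet
 facet normal 0.626 0.509 -0.590
  outer loop
   vertex 3.5 3.6 2.8
   vertex 3.0 1.2 0.2
   vertex 0.9 3.9 0.3
  endloop
 endfacet
 facet normal -0.477 0.665 0.575
  outer loop
   vertex 1.0 2.5 2.0
   vertex 3.5 3.6 2.8
   vertex 0.9 3.9 0.3
  endloop
 endfacet
 facet normal -0.886 0.331 0.325
  outer loop
   vertex 1.0 2.5 2.0
   vertex 0.9 3.9 0.3
   vertex 0.0 0.9 0.9
  endloop
 endfacet
 facet normal -0.880 0.293 0.373
  outer loop
   vertex 1.0 2.5 2.0
   vertex 0.0 0.9 0.9
   vertex 0.8 0.5 3.1
  endloop
 endfacet
 facet normal -0.662 0.411 0.627
  outer loop
   vertex 1.8 1.5 3.5
   vertex 1.0 2.5 2.0
   vertex 0.8 0.5 3.1
  endloop
 endfacet
 facet normal -0.471 0.597 0.649
  outer loop
   vertex 1.8 1.5 3.5
   vertex 3.5 3.6 2.8
   vertex 1.0 2.5 2.0
  endloop
 endfacet
 facet normal -0.115 -0.268 0.957
  outer loop
   vertex 1.8 1.5 3.5
   vertex 0.8 0.5 3.1
   vertex 3.6 1.8 3.8
  endloop
 endfacet
 facet normal -0.220 0.464 0.858
  outer loop
   vertex 1.8 1.5 3.5
   vertex 3.6 1.8 3.8
   vertex 3.5 3.6 2.8
  endloop
 endfacet
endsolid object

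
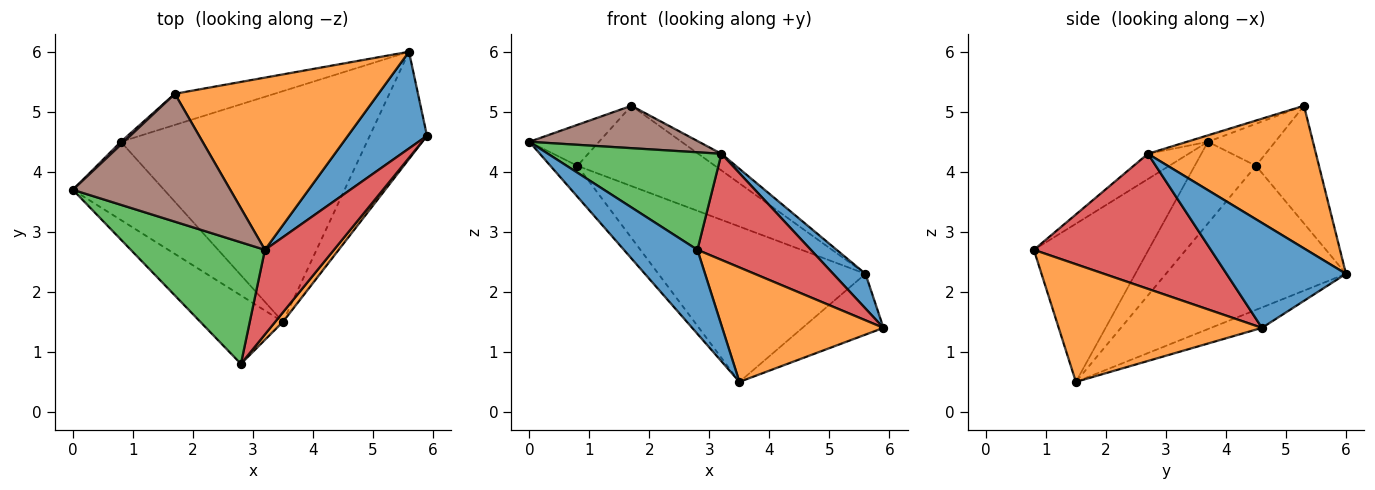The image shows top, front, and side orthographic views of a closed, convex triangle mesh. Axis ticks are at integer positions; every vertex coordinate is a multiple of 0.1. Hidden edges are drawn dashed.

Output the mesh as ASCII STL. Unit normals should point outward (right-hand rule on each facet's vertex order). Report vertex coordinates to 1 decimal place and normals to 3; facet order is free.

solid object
 facet normal -0.771 -0.494 -0.402
  outer loop
   vertex 3.5 1.5 0.5
   vertex 2.8 0.8 2.7
   vertex 0.0 3.7 4.5
  endloop
 endfacet
 facet normal 0.782 -0.621 0.051
  outer loop
   vertex 3.5 1.5 0.5
   vertex 5.9 4.6 1.4
   vertex 2.8 0.8 2.7
  endloop
 endfacet
 facet normal -0.145 -0.619 0.772
  outer loop
   vertex 3.2 2.7 4.3
   vertex 0.0 3.7 4.5
   vertex 2.8 0.8 2.7
  endloop
 endfacet
 facet normal 0.773 -0.496 0.395
  outer loop
   vertex 3.2 2.7 4.3
   vertex 2.8 0.8 2.7
   vertex 5.9 4.6 1.4
  endloop
 endfacet
 facet normal -0.640 0.282 -0.715
  outer loop
   vertex 0.8 4.5 4.1
   vertex 3.5 1.5 0.5
   vertex 0.0 3.7 4.5
  endloop
 endfacet
 facet normal -0.039 -0.314 0.949
  outer loop
   vertex 1.7 5.3 5.1
   vertex 0.0 3.7 4.5
   vertex 3.2 2.7 4.3
  endloop
 endfacet
 facet normal -0.694 0.719 0.050
  outer loop
   vertex 1.7 5.3 5.1
   vertex 0.8 4.5 4.1
   vertex 0.0 3.7 4.5
  endloop
 endfacet
 facet normal -0.393 0.857 -0.333
  outer loop
   vertex 5.6 6.0 2.3
   vertex 0.8 4.5 4.1
   vertex 1.7 5.3 5.1
  endloop
 endfacet
 facet normal -0.296 0.471 -0.831
  outer loop
   vertex 5.6 6.0 2.3
   vertex 5.9 4.6 1.4
   vertex 3.5 1.5 0.5
  endloop
 endfacet
 facet normal -0.437 0.502 -0.746
  outer loop
   vertex 5.6 6.0 2.3
   vertex 3.5 1.5 0.5
   vertex 0.8 4.5 4.1
  endloop
 endfacet
 facet normal 0.781 -0.211 0.588
  outer loop
   vertex 5.6 6.0 2.3
   vertex 3.2 2.7 4.3
   vertex 5.9 4.6 1.4
  endloop
 endfacet
 facet normal 0.572 0.079 0.816
  outer loop
   vertex 5.6 6.0 2.3
   vertex 1.7 5.3 5.1
   vertex 3.2 2.7 4.3
  endloop
 endfacet
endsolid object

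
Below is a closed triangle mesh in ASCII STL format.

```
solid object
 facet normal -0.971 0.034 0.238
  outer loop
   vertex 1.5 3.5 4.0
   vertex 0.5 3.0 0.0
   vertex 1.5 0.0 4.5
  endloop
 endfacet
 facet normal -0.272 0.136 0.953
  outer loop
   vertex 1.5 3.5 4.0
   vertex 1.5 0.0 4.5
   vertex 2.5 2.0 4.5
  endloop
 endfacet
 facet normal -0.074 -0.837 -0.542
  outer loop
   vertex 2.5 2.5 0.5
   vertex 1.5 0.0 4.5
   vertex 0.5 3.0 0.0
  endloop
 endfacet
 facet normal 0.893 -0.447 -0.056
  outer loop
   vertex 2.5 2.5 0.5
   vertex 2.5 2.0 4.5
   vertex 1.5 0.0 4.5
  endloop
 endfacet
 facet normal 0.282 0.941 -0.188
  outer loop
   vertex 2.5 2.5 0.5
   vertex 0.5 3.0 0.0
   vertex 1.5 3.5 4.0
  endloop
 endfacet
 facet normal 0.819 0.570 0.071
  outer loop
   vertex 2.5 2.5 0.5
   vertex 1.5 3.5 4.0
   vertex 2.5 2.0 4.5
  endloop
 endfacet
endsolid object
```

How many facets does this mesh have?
6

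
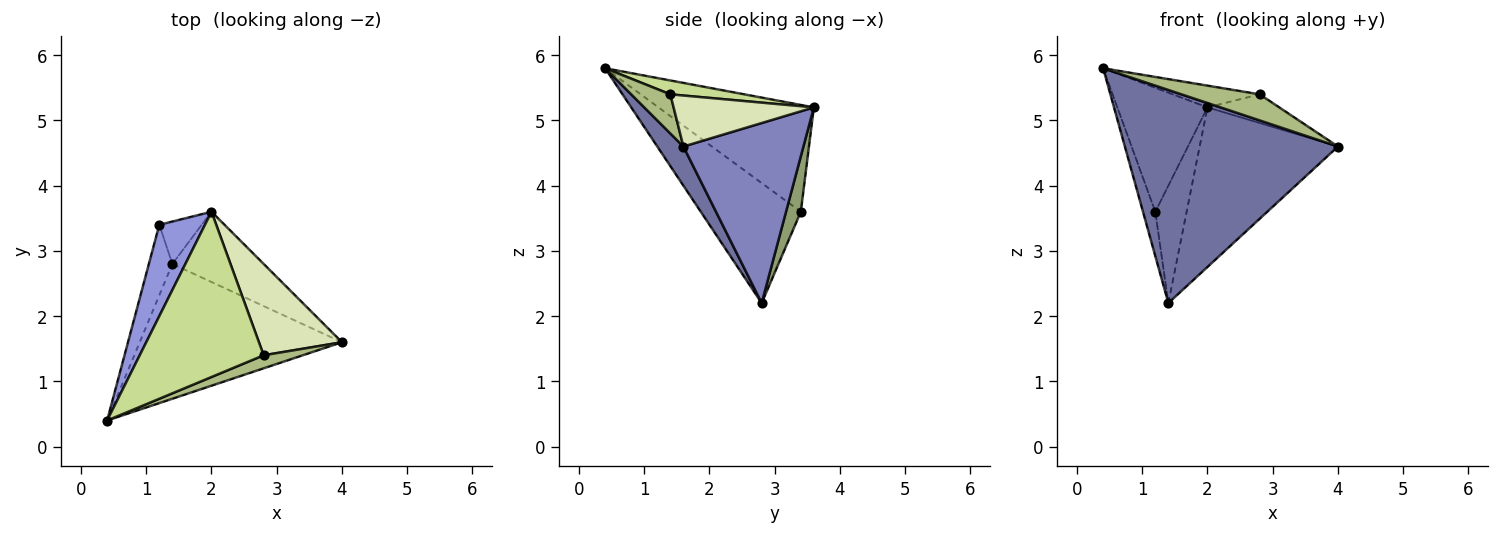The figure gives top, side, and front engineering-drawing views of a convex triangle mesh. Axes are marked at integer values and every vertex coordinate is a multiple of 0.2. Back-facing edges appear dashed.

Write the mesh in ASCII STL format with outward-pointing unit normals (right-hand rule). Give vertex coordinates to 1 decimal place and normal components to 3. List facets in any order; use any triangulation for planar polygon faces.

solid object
 facet normal 0.103 -0.841 -0.532
  outer loop
   vertex 1.4 2.8 2.2
   vertex 4.0 1.6 4.6
   vertex 0.4 0.4 5.8
  endloop
 endfacet
 facet normal 0.622 0.717 -0.316
  outer loop
   vertex 1.4 2.8 2.2
   vertex 2.0 3.6 5.2
   vertex 4.0 1.6 4.6
  endloop
 endfacet
 facet normal -0.811 0.471 0.347
  outer loop
   vertex 1.2 3.4 3.6
   vertex 0.4 0.4 5.8
   vertex 2.0 3.6 5.2
  endloop
 endfacet
 facet normal -0.974 0.120 -0.191
  outer loop
   vertex 1.2 3.4 3.6
   vertex 1.4 2.8 2.2
   vertex 0.4 0.4 5.8
  endloop
 endfacet
 facet normal 0.406 0.860 -0.310
  outer loop
   vertex 1.2 3.4 3.6
   vertex 2.0 3.6 5.2
   vertex 1.4 2.8 2.2
  endloop
 endfacet
 facet normal 0.408 -0.816 0.408
  outer loop
   vertex 2.8 1.4 5.4
   vertex 0.4 0.4 5.8
   vertex 4.0 1.6 4.6
  endloop
 endfacet
 facet normal 0.110 0.130 0.985
  outer loop
   vertex 2.8 1.4 5.4
   vertex 2.0 3.6 5.2
   vertex 0.4 0.4 5.8
  endloop
 endfacet
 facet normal 0.506 0.259 0.823
  outer loop
   vertex 2.8 1.4 5.4
   vertex 4.0 1.6 4.6
   vertex 2.0 3.6 5.2
  endloop
 endfacet
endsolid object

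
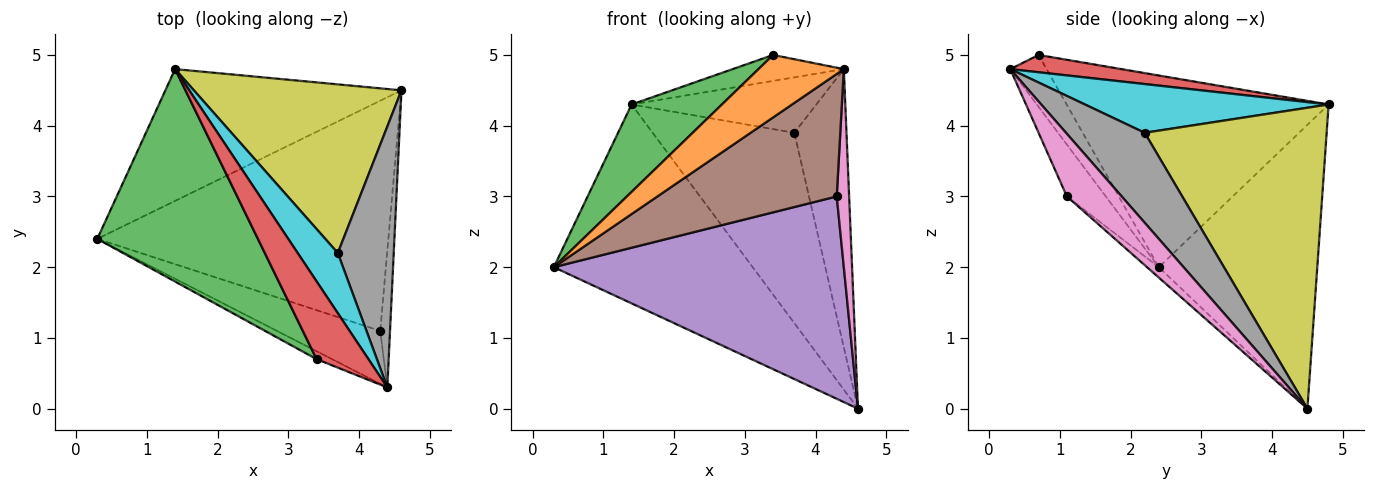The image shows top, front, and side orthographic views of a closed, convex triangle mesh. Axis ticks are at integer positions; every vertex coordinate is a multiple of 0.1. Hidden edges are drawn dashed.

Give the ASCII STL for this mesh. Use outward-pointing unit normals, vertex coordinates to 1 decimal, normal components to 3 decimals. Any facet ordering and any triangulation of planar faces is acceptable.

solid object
 facet normal -0.553 0.694 -0.460
  outer loop
   vertex 1.4 4.8 4.3
   vertex 4.6 4.5 0.0
   vertex 0.3 2.4 2.0
  endloop
 endfacet
 facet normal -0.389 -0.914 -0.116
  outer loop
   vertex 3.4 0.7 5.0
   vertex 0.3 2.4 2.0
   vertex 4.4 0.3 4.8
  endloop
 endfacet
 facet normal -0.741 -0.255 0.621
  outer loop
   vertex 3.4 0.7 5.0
   vertex 1.4 4.8 4.3
   vertex 0.3 2.4 2.0
  endloop
 endfacet
 facet normal 0.302 0.302 0.905
  outer loop
   vertex 3.4 0.7 5.0
   vertex 4.4 0.3 4.8
   vertex 1.4 4.8 4.3
  endloop
 endfacet
 facet normal -0.027 -0.660 -0.751
  outer loop
   vertex 4.3 1.1 3.0
   vertex 0.3 2.4 2.0
   vertex 4.6 4.5 0.0
  endloop
 endfacet
 facet normal -0.195 -0.900 -0.389
  outer loop
   vertex 4.3 1.1 3.0
   vertex 4.4 0.3 4.8
   vertex 0.3 2.4 2.0
  endloop
 endfacet
 facet normal 0.964 -0.218 -0.150
  outer loop
   vertex 4.3 1.1 3.0
   vertex 4.6 4.5 0.0
   vertex 4.4 0.3 4.8
  endloop
 endfacet
 facet normal 0.740 0.491 0.460
  outer loop
   vertex 3.7 2.2 3.9
   vertex 4.4 0.3 4.8
   vertex 4.6 4.5 0.0
  endloop
 endfacet
 facet normal 0.693 0.540 0.478
  outer loop
   vertex 3.7 2.2 3.9
   vertex 4.6 4.5 0.0
   vertex 1.4 4.8 4.3
  endloop
 endfacet
 facet normal 0.666 0.505 0.548
  outer loop
   vertex 3.7 2.2 3.9
   vertex 1.4 4.8 4.3
   vertex 4.4 0.3 4.8
  endloop
 endfacet
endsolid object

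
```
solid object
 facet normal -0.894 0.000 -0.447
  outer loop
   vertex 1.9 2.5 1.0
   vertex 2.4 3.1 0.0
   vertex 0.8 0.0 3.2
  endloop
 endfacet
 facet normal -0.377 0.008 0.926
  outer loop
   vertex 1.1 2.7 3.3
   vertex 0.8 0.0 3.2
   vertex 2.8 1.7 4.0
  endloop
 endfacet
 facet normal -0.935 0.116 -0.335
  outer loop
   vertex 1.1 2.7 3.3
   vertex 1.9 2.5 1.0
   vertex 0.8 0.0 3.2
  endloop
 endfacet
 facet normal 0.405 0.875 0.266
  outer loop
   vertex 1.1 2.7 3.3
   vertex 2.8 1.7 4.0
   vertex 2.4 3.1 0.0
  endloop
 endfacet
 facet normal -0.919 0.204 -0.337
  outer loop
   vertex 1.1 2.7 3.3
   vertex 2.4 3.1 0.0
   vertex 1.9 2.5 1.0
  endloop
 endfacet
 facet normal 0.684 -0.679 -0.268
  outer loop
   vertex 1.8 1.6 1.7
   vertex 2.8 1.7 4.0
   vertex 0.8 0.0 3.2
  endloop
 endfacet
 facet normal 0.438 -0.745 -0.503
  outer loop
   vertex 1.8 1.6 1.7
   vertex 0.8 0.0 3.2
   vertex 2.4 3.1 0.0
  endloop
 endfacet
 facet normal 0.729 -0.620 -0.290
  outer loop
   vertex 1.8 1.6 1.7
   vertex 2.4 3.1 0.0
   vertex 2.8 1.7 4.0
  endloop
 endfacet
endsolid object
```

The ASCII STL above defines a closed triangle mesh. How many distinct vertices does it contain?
6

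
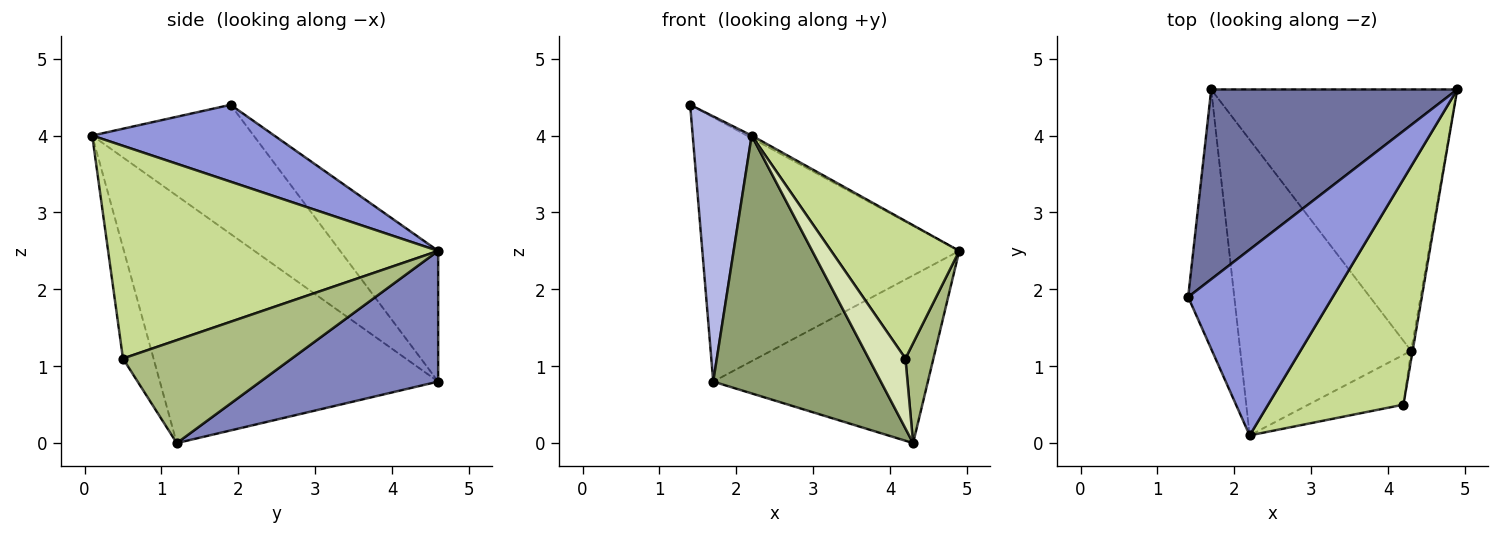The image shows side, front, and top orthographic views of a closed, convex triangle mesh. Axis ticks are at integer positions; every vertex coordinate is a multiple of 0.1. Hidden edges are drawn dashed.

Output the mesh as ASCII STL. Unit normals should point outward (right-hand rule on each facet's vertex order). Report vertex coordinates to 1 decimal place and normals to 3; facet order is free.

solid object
 facet normal -0.296 0.776 0.557
  outer loop
   vertex 1.7 4.6 0.8
   vertex 1.4 1.9 4.4
   vertex 4.9 4.6 2.5
  endloop
 endfacet
 facet normal 0.408 0.493 -0.768
  outer loop
   vertex 1.7 4.6 0.8
   vertex 4.9 4.6 2.5
   vertex 4.3 1.2 0.0
  endloop
 endfacet
 facet normal 0.470 0.013 0.883
  outer loop
   vertex 2.2 0.1 4.0
   vertex 4.9 4.6 2.5
   vertex 1.4 1.9 4.4
  endloop
 endfacet
 facet normal -0.891 -0.325 -0.318
  outer loop
   vertex 2.2 0.1 4.0
   vertex 1.4 1.9 4.4
   vertex 1.7 4.6 0.8
  endloop
 endfacet
 facet normal -0.737 -0.444 -0.509
  outer loop
   vertex 2.2 0.1 4.0
   vertex 1.7 4.6 0.8
   vertex 4.3 1.2 0.0
  endloop
 endfacet
 facet normal 0.986 -0.164 -0.014
  outer loop
   vertex 4.2 0.5 1.1
   vertex 4.3 1.2 0.0
   vertex 4.9 4.6 2.5
  endloop
 endfacet
 facet normal 0.802 -0.311 0.510
  outer loop
   vertex 4.2 0.5 1.1
   vertex 4.9 4.6 2.5
   vertex 2.2 0.1 4.0
  endloop
 endfacet
 facet normal -0.561 -0.674 -0.480
  outer loop
   vertex 4.2 0.5 1.1
   vertex 2.2 0.1 4.0
   vertex 4.3 1.2 0.0
  endloop
 endfacet
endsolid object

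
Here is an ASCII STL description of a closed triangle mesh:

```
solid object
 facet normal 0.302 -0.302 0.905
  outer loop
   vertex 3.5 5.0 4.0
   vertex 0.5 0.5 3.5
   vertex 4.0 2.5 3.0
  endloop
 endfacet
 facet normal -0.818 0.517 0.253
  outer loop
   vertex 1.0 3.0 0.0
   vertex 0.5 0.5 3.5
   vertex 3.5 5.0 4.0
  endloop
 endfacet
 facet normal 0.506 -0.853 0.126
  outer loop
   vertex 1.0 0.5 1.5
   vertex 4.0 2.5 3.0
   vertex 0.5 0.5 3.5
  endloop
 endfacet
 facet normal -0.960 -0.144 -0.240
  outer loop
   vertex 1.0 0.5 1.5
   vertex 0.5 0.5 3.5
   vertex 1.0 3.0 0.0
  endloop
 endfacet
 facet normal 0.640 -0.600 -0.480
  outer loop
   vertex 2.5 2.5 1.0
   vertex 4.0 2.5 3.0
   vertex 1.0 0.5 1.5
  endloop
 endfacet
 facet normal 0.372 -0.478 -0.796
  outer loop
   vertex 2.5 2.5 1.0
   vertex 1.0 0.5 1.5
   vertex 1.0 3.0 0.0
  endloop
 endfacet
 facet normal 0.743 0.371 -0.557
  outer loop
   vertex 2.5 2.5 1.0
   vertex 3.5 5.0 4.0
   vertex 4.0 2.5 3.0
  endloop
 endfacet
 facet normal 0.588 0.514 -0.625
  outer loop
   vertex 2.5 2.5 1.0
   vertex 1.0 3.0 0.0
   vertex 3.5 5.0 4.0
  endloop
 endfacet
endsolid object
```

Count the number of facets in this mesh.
8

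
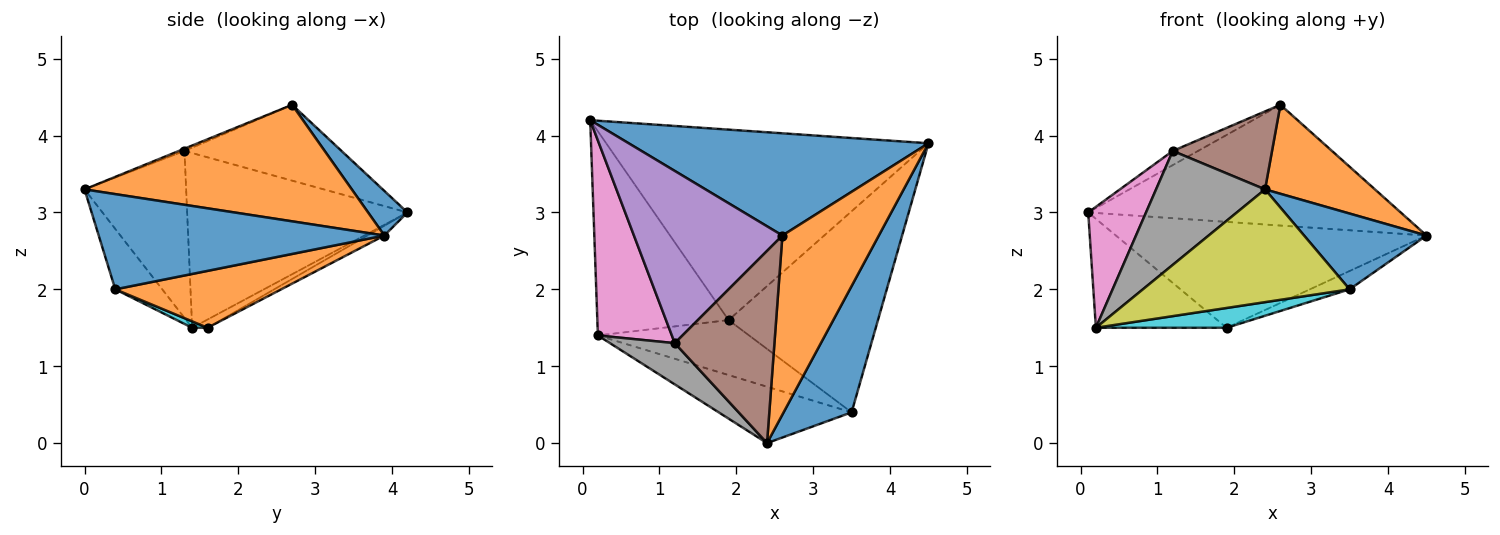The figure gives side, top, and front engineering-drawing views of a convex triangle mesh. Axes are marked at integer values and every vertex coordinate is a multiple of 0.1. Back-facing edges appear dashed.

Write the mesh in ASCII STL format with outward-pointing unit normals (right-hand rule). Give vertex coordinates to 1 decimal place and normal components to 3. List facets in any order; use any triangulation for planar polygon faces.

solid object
 facet normal 0.096 0.760 0.643
  outer loop
   vertex 2.6 2.7 4.4
   vertex 4.5 3.9 2.7
   vertex 0.1 4.2 3.0
  endloop
 endfacet
 facet normal 0.734 -0.302 0.608
  outer loop
   vertex 2.6 2.7 4.4
   vertex 2.4 0.0 3.3
   vertex 4.5 3.9 2.7
  endloop
 endfacet
 facet normal -0.026 0.486 -0.874
  outer loop
   vertex 1.9 1.6 1.5
   vertex 0.1 4.2 3.0
   vertex 4.5 3.9 2.7
  endloop
 endfacet
 facet normal -0.055 0.470 -0.881
  outer loop
   vertex 1.9 1.6 1.5
   vertex 0.2 1.4 1.5
   vertex 0.1 4.2 3.0
  endloop
 endfacet
 facet normal -0.454 0.073 0.888
  outer loop
   vertex 1.2 1.3 3.8
   vertex 2.6 2.7 4.4
   vertex 0.1 4.2 3.0
  endloop
 endfacet
 facet normal -0.021 -0.376 0.926
  outer loop
   vertex 1.2 1.3 3.8
   vertex 2.4 0.0 3.3
   vertex 2.6 2.7 4.4
  endloop
 endfacet
 facet normal -0.895 -0.235 0.379
  outer loop
   vertex 1.2 1.3 3.8
   vertex 0.1 4.2 3.0
   vertex 0.2 1.4 1.5
  endloop
 endfacet
 facet normal -0.659 -0.707 0.256
  outer loop
   vertex 1.2 1.3 3.8
   vertex 0.2 1.4 1.5
   vertex 2.4 0.0 3.3
  endloop
 endfacet
 facet normal -0.199 -0.877 -0.438
  outer loop
   vertex 3.5 0.4 2.0
   vertex 2.4 0.0 3.3
   vertex 0.2 1.4 1.5
  endloop
 endfacet
 facet normal 0.040 -0.339 -0.940
  outer loop
   vertex 3.5 0.4 2.0
   vertex 0.2 1.4 1.5
   vertex 1.9 1.6 1.5
  endloop
 endfacet
 facet normal 0.768 -0.329 0.549
  outer loop
   vertex 3.5 0.4 2.0
   vertex 4.5 3.9 2.7
   vertex 2.4 0.0 3.3
  endloop
 endfacet
 facet normal 0.355 0.085 -0.931
  outer loop
   vertex 3.5 0.4 2.0
   vertex 1.9 1.6 1.5
   vertex 4.5 3.9 2.7
  endloop
 endfacet
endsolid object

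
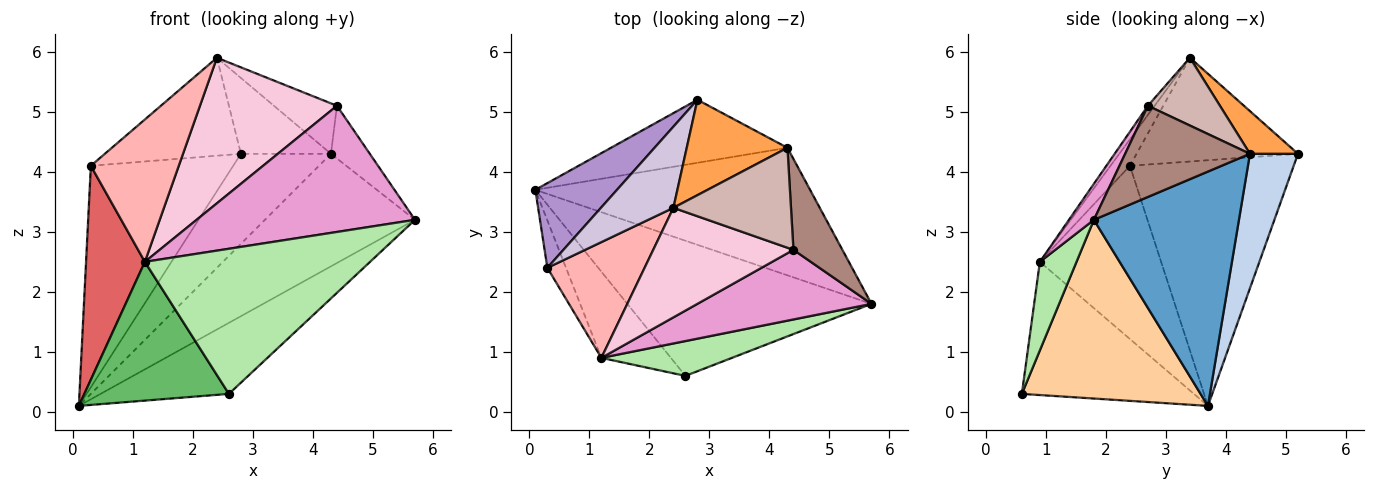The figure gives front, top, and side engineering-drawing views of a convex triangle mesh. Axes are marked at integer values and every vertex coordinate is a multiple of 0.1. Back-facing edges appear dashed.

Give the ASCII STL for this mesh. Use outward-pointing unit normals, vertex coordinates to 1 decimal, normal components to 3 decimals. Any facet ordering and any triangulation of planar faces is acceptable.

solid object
 facet normal 0.539 0.557 -0.632
  outer loop
   vertex 4.3 4.4 4.3
   vertex 5.7 1.8 3.2
   vertex 0.1 3.7 0.1
  endloop
 endfacet
 facet normal 0.400 0.751 -0.525
  outer loop
   vertex 4.3 4.4 4.3
   vertex 0.1 3.7 0.1
   vertex 2.8 5.2 4.3
  endloop
 endfacet
 facet normal 0.315 0.591 0.743
  outer loop
   vertex 4.3 4.4 4.3
   vertex 2.8 5.2 4.3
   vertex 2.4 3.4 5.9
  endloop
 endfacet
 facet normal 0.544 0.391 -0.743
  outer loop
   vertex 2.6 0.6 0.3
   vertex 0.1 3.7 0.1
   vertex 5.7 1.8 3.2
  endloop
 endfacet
 facet normal -0.711 -0.597 -0.371
  outer loop
   vertex 2.6 0.6 0.3
   vertex 1.2 0.9 2.5
   vertex 0.1 3.7 0.1
  endloop
 endfacet
 facet normal 0.156 -0.960 0.230
  outer loop
   vertex 2.6 0.6 0.3
   vertex 5.7 1.8 3.2
   vertex 1.2 0.9 2.5
  endloop
 endfacet
 facet normal -0.896 -0.434 -0.096
  outer loop
   vertex 0.3 2.4 4.1
   vertex 0.1 3.7 0.1
   vertex 1.2 0.9 2.5
  endloop
 endfacet
 facet normal -0.169 -0.765 0.622
  outer loop
   vertex 0.3 2.4 4.1
   vertex 1.2 0.9 2.5
   vertex 2.4 3.4 5.9
  endloop
 endfacet
 facet normal -0.732 0.636 0.243
  outer loop
   vertex 0.3 2.4 4.1
   vertex 2.8 5.2 4.3
   vertex 0.1 3.7 0.1
  endloop
 endfacet
 facet normal -0.674 0.569 0.471
  outer loop
   vertex 0.3 2.4 4.1
   vertex 2.4 3.4 5.9
   vertex 2.8 5.2 4.3
  endloop
 endfacet
 facet normal 0.850 0.265 0.456
  outer loop
   vertex 4.4 2.7 5.1
   vertex 5.7 1.8 3.2
   vertex 4.3 4.4 4.3
  endloop
 endfacet
 facet normal 0.458 0.400 0.794
  outer loop
   vertex 4.4 2.7 5.1
   vertex 4.3 4.4 4.3
   vertex 2.4 3.4 5.9
  endloop
 endfacet
 facet normal 0.099 -0.871 0.481
  outer loop
   vertex 4.4 2.7 5.1
   vertex 1.2 0.9 2.5
   vertex 5.7 1.8 3.2
  endloop
 endfacet
 facet normal -0.039 -0.798 0.601
  outer loop
   vertex 4.4 2.7 5.1
   vertex 2.4 3.4 5.9
   vertex 1.2 0.9 2.5
  endloop
 endfacet
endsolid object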